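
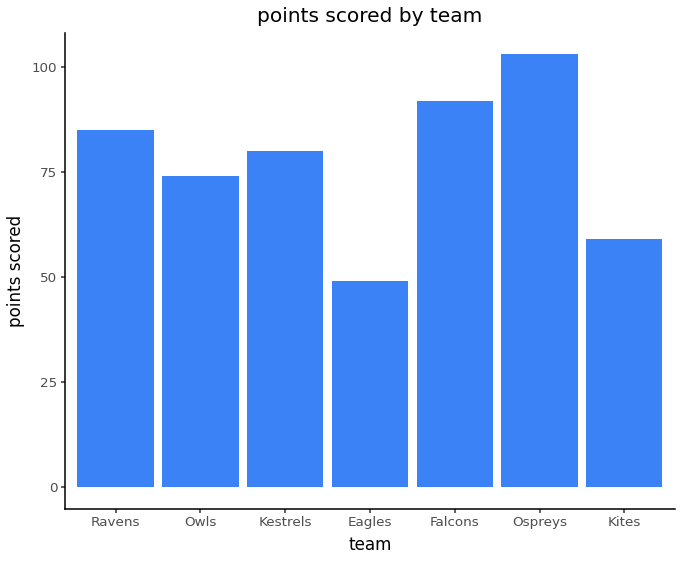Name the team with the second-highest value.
Top 3: Ospreys ≈ 100, Falcons ≈ 90, Ravens ≈ 80.

Falcons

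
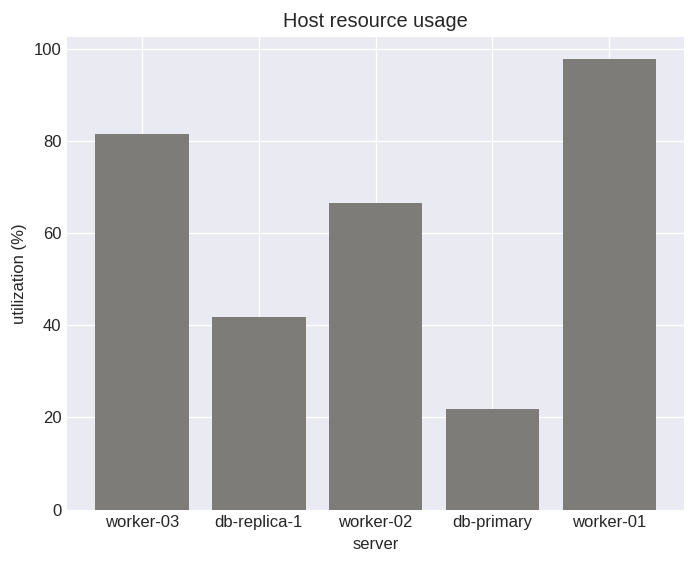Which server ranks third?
worker-02

Top 4: worker-01 ≈ 100, worker-03 ≈ 80, worker-02 ≈ 70, db-replica-1 ≈ 40.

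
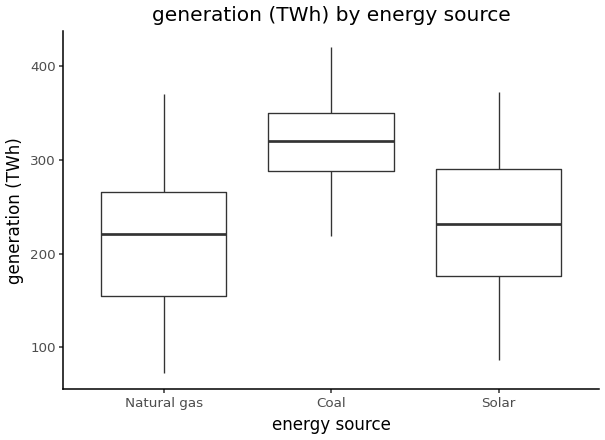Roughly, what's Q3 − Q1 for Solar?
≈ 110

Q3 ≈ 290, Q1 ≈ 180; IQR ≈ 110.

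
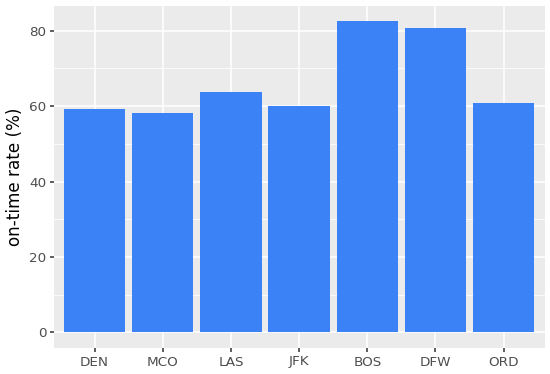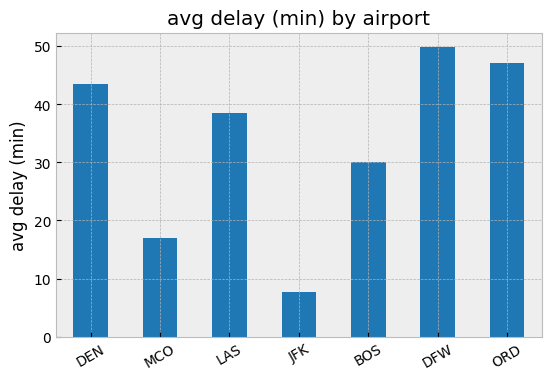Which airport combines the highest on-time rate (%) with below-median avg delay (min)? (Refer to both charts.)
BOS

Chart 2 median avg delay (min) ≈ 40; below-median airports: MCO, JFK, BOS. Among those, BOS has the highest on-time rate (%) (≈ 80).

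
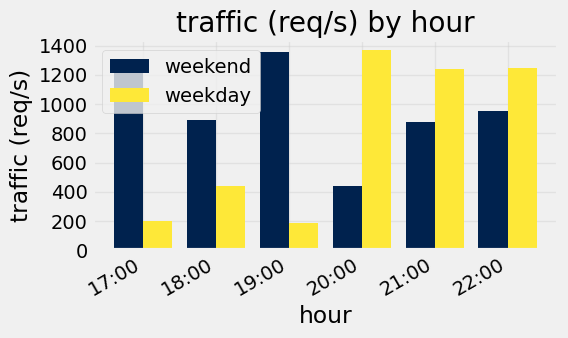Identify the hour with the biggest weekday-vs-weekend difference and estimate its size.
19:00, ≈ 1200 req/s

19:00: weekday ≈ 200, weekend ≈ 1400 → gap ≈ 1200. Next-largest (17:00) is only ≈ 1000.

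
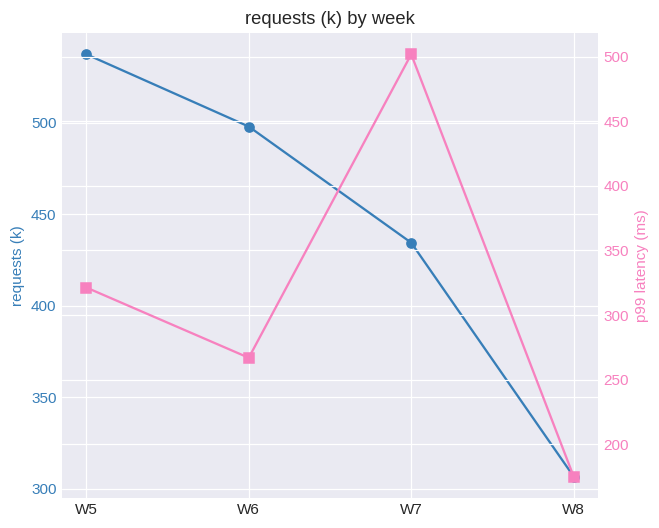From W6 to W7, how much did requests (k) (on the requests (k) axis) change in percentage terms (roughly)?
W6 ≈ 500, W7 ≈ 440; (440 − 500) / 500 ≈ -12%.

≈ -12%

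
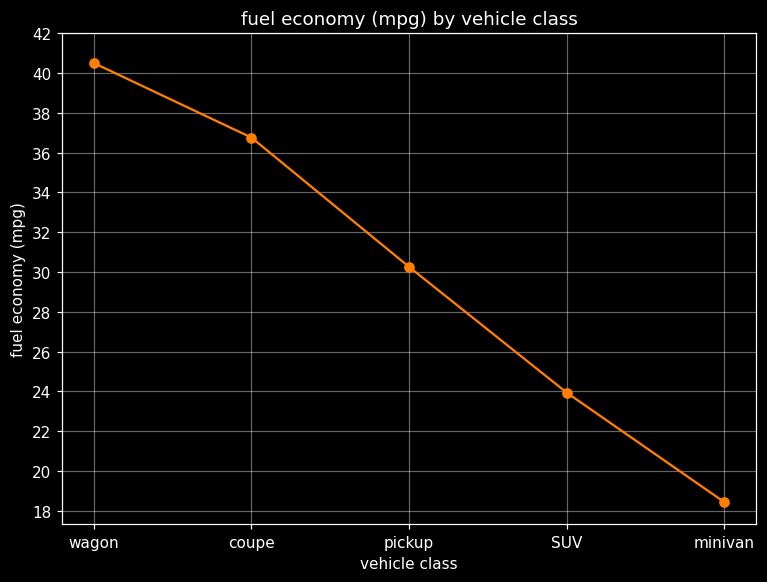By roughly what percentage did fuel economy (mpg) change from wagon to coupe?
wagon ≈ 40, coupe ≈ 36; (36 − 40) / 40 ≈ -10%.

≈ -10%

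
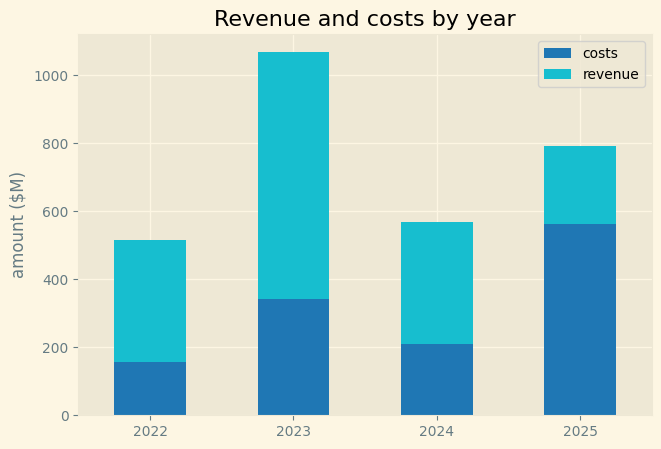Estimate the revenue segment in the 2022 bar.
≈ 300

revenue top ≈ 500, bottom ≈ 200; segment ≈ 300.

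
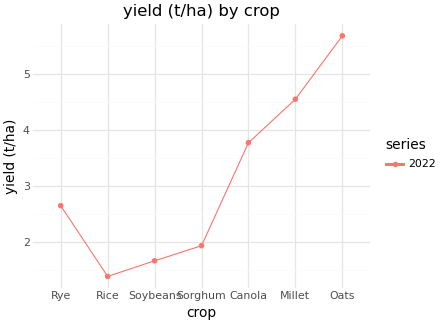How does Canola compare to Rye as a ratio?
≈ 1.6×

Canola ≈ 4.0, Rye ≈ 2.5; 4.0/2.5 ≈ 1.6.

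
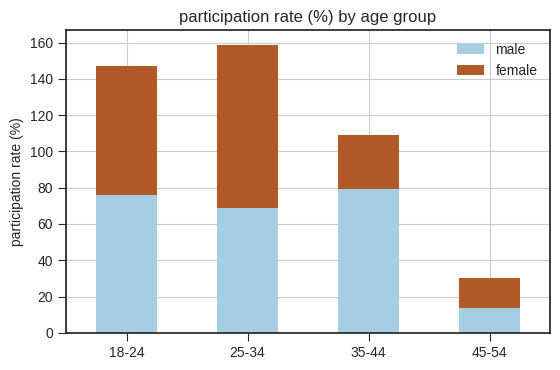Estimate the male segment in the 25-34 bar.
≈ 60

male top ≈ 60, bottom ≈ 0; segment ≈ 60.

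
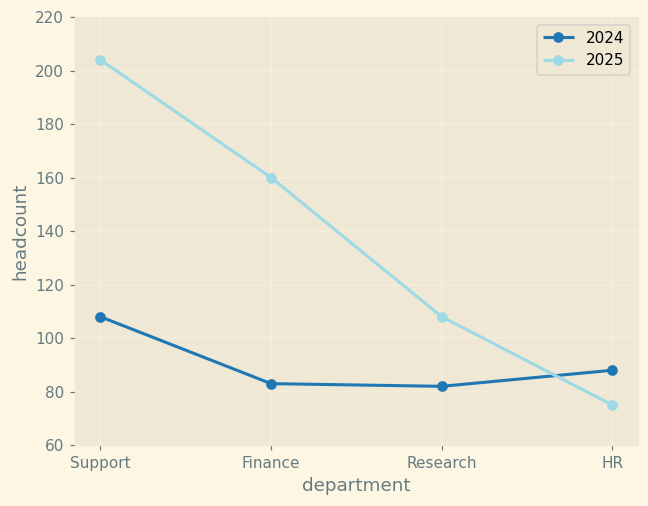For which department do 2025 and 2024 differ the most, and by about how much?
Support: 2025 ≈ 200, 2024 ≈ 100 → gap ≈ 100. Next-largest (Finance) is only ≈ 80.

Support, ≈ 100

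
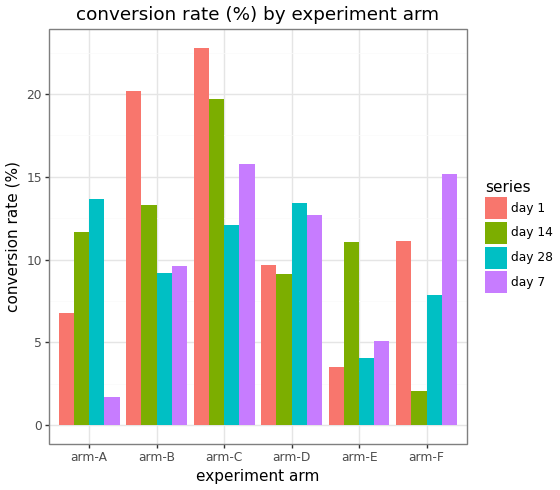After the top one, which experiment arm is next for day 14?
arm-B

Top 3 for day 14: arm-C ≈ 20, arm-B ≈ 14, arm-A ≈ 12.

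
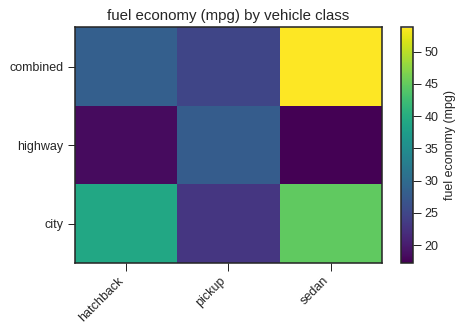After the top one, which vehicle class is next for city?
Top 3 for city: sedan ≈ 45, hatchback ≈ 40, pickup ≈ 25.

hatchback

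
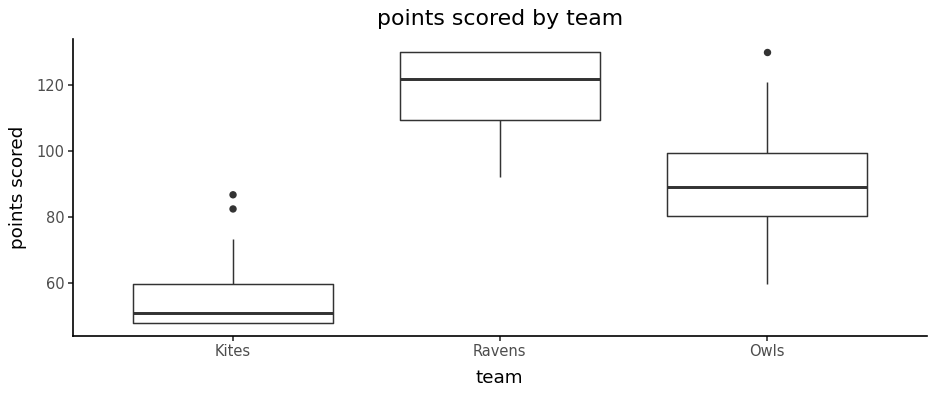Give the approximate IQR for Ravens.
Q3 ≈ 130, Q1 ≈ 110; IQR ≈ 20.

≈ 20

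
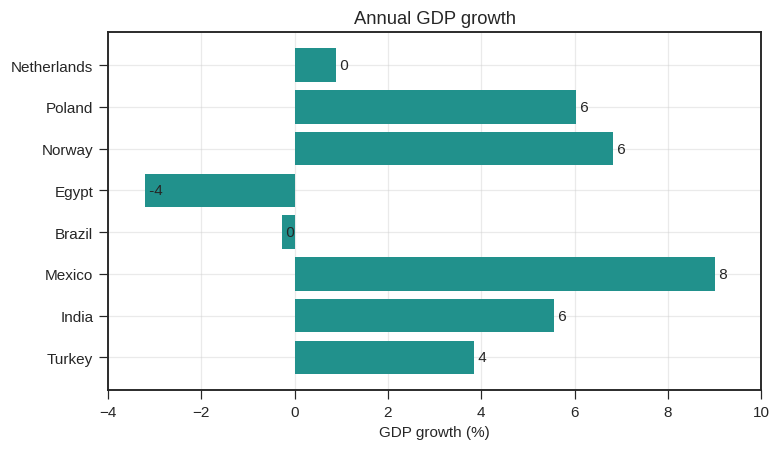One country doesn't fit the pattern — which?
Egypt

Egypt ≈ -4; the rest sit between ≈ 0 and ≈ 8.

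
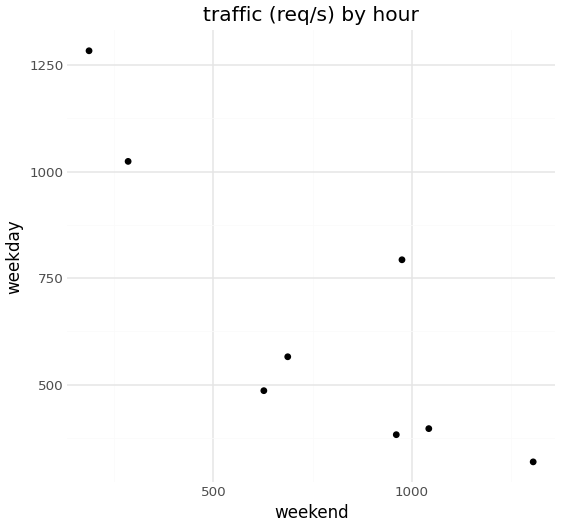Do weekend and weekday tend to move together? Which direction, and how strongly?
negative, strong

Points are negatively correlated; strong (|r| ≈ 0.8).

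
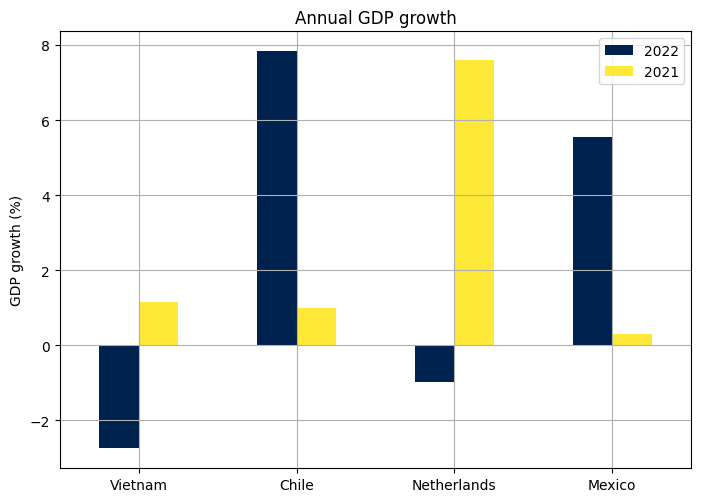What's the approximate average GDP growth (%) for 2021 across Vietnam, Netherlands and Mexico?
≈ 3

(1 + 8 + 0) / 3 ≈ 3.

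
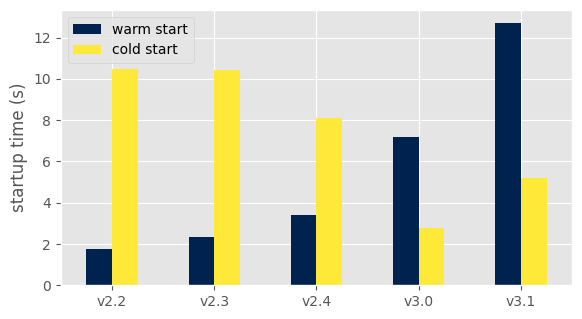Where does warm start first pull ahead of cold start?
v2.4: warm start ≈ 4 vs cold start ≈ 8 (not yet); v3.0: warm start ≈ 8 vs cold start ≈ 2 (first crossover).

v3.0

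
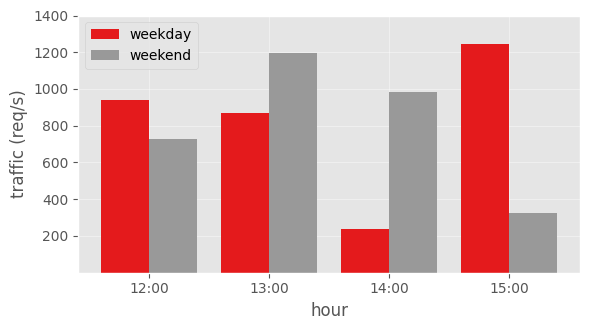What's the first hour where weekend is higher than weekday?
13:00

12:00: weekend ≈ 800 vs weekday ≈ 1000 (not yet); 13:00: weekend ≈ 1200 vs weekday ≈ 800 (first crossover).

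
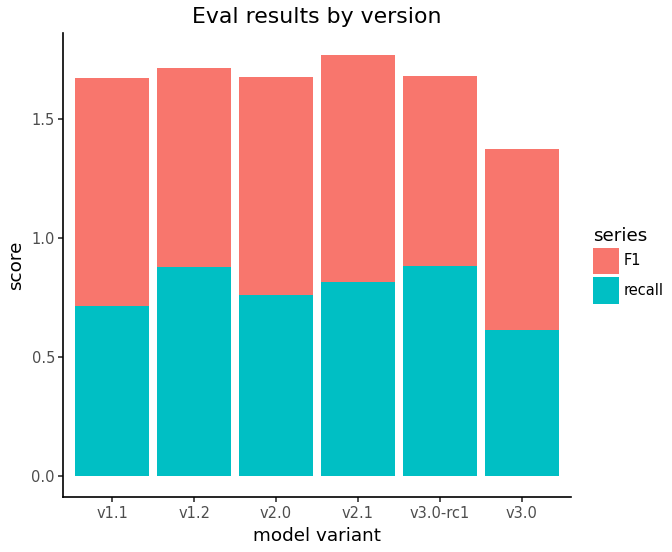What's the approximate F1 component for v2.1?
≈ 1.0

F1 top ≈ 1.8, bottom ≈ 0.8; segment ≈ 1.0.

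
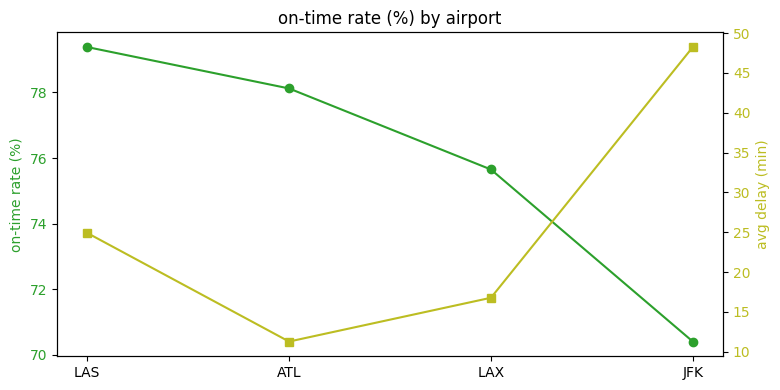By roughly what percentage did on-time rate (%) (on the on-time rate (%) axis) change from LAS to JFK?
≈ -11.4%

LAS ≈ 79, JFK ≈ 70; (70 − 79) / 79 ≈ -11.4%.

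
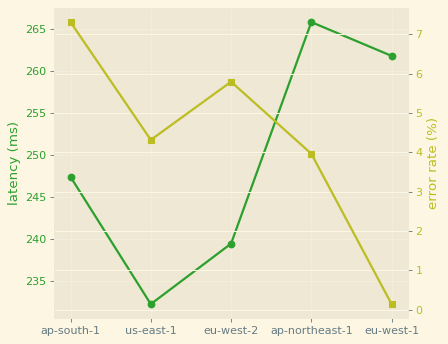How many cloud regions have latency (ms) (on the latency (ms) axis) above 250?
2

Above 250: ap-northeast-1, eu-west-1.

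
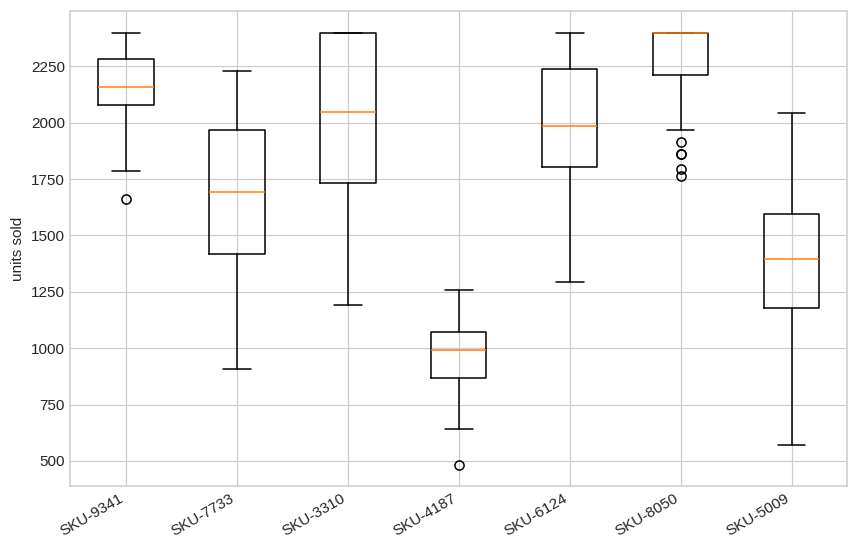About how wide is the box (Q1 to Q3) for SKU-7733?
≈ 600

Q3 ≈ 2000, Q1 ≈ 1400; IQR ≈ 600.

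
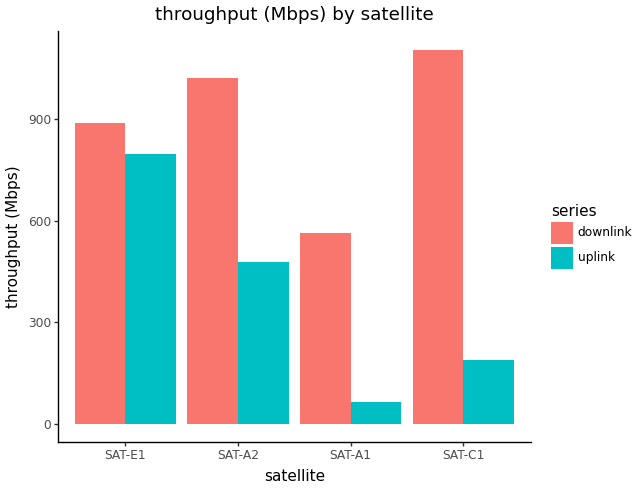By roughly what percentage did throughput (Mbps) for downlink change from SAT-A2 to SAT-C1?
SAT-A2 ≈ 1000, SAT-C1 ≈ 1100; (1100 − 1000) / 1000 ≈ +10%.

≈ +10%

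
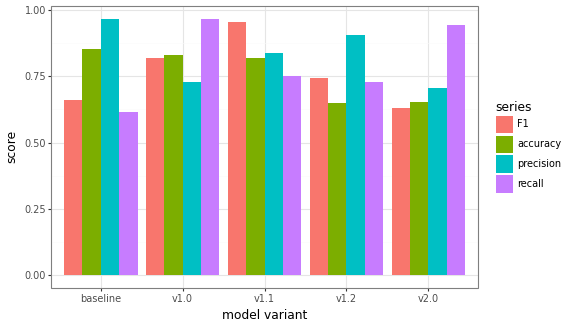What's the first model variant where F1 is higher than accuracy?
v1.1

v1.0: F1 ≈ 0.8 vs accuracy ≈ 0.8 (not yet); v1.1: F1 ≈ 1.0 vs accuracy ≈ 0.8 (first crossover).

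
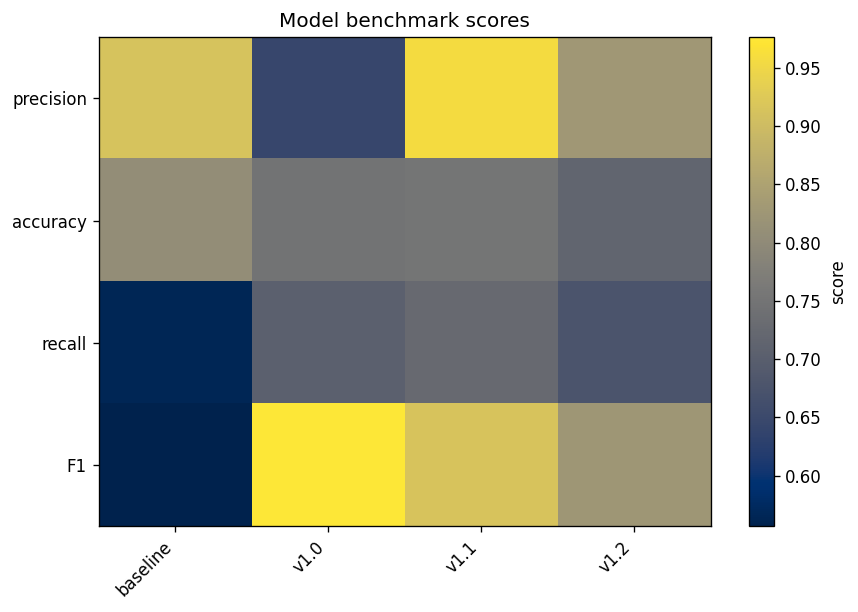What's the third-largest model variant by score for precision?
Top 4 for precision: v1.1 ≈ 0.95, baseline ≈ 0.90, v1.2 ≈ 0.85, v1.0 ≈ 0.65.

v1.2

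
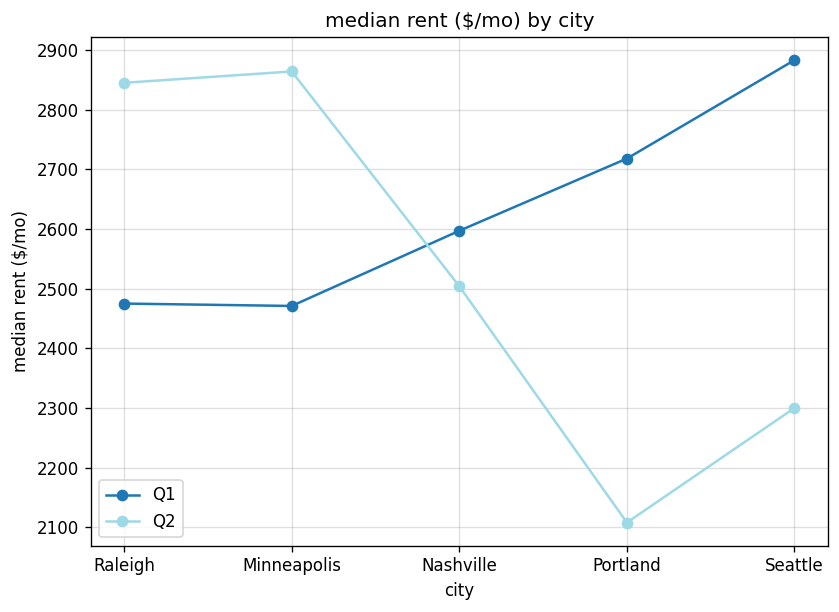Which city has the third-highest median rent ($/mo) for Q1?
Top 4 for Q1: Seattle ≈ 2900, Portland ≈ 2700, Nashville ≈ 2600, Raleigh ≈ 2500.

Nashville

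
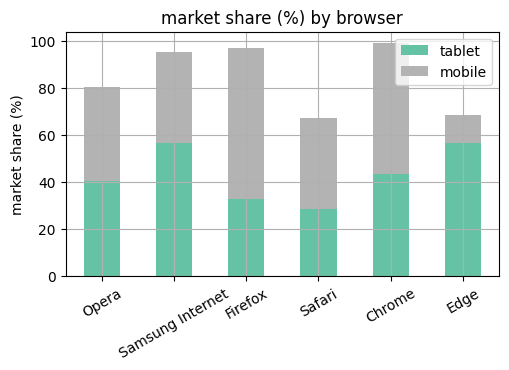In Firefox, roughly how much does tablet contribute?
tablet top ≈ 30, bottom ≈ 0; segment ≈ 30.

≈ 30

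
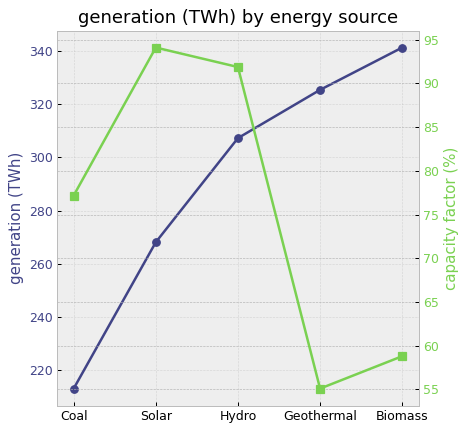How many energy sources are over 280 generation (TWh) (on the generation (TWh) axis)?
3

Above 280: Hydro, Geothermal, Biomass.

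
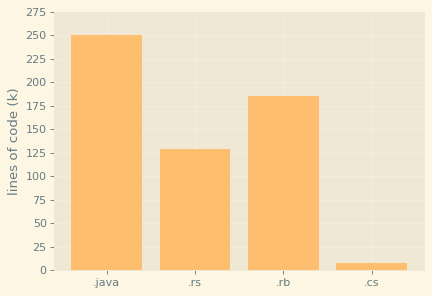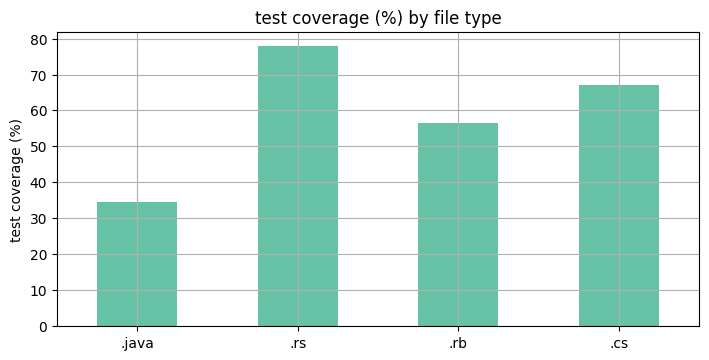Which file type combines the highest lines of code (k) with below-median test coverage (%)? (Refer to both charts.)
.java

Chart 2 median test coverage (%) ≈ 60; below-median file types: .java, .rb. Among those, .java has the highest lines of code (k) (≈ 250).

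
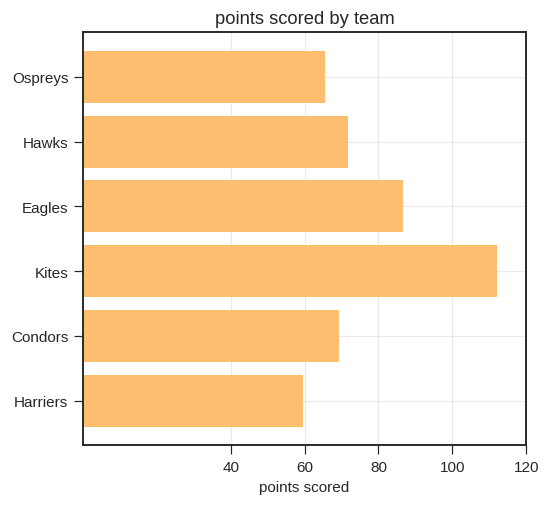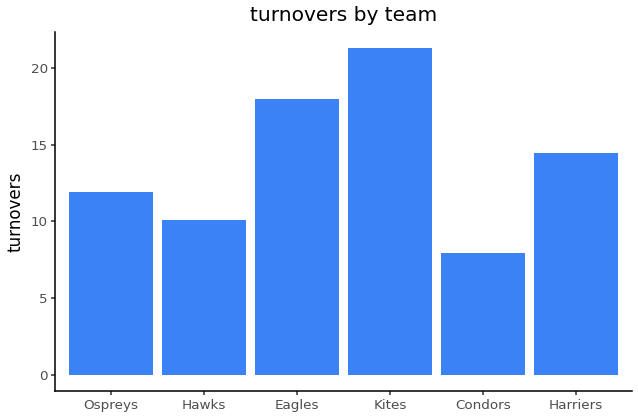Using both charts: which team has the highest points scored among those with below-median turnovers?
Hawks

Chart 2 median turnovers ≈ 14; below-median teams: Ospreys, Hawks, Condors. Among those, Hawks has the highest points scored (≈ 80).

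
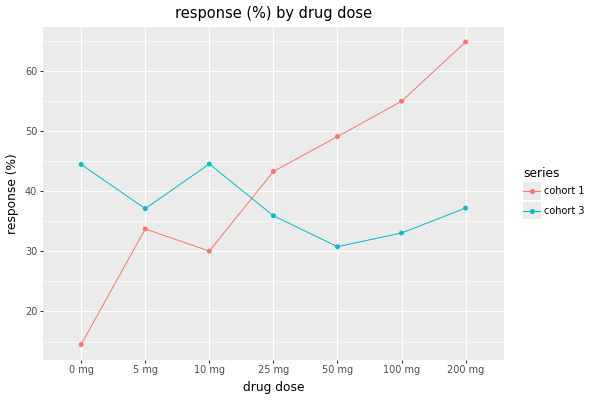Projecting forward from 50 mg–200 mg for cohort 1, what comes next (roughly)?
Last three: 50, 55, 65 → slope ≈ 7.5/step → next ≈ 72.5.

≈ 72.5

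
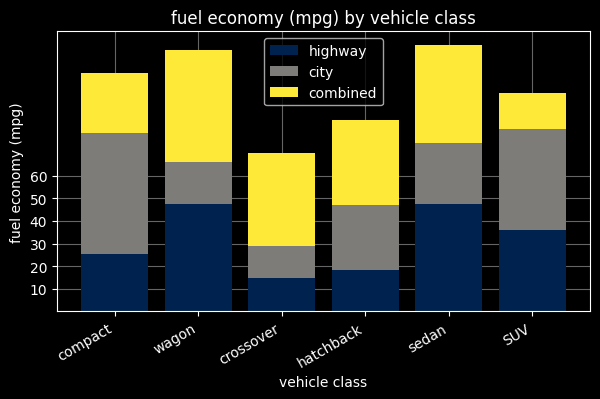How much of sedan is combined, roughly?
≈ 50

combined top ≈ 120, bottom ≈ 70; segment ≈ 50.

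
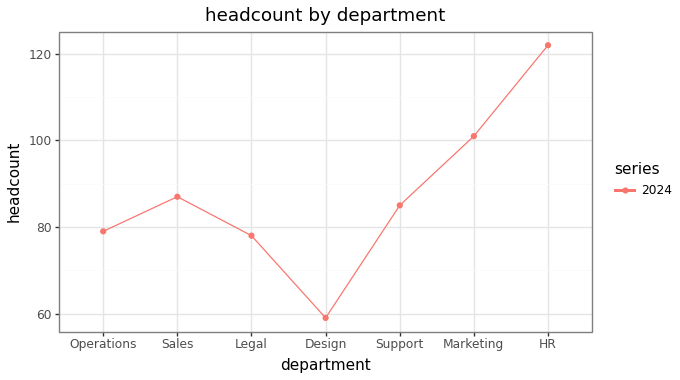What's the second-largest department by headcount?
Top 3: HR ≈ 120, Marketing ≈ 100, Sales ≈ 90.

Marketing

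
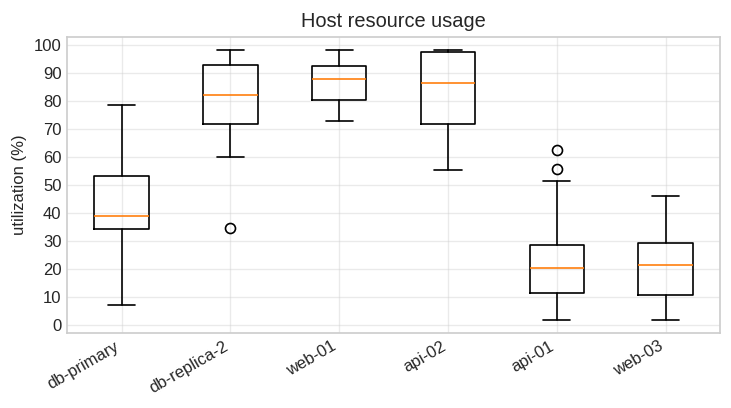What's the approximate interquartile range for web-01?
≈ 10

Q3 ≈ 90, Q1 ≈ 80; IQR ≈ 10.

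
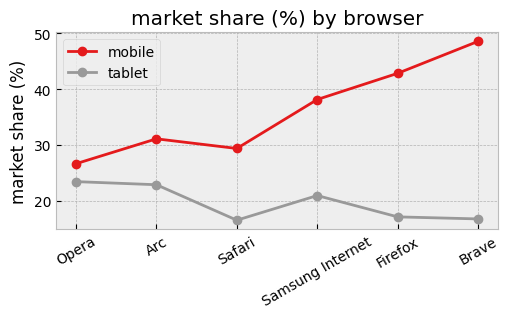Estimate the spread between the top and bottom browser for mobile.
Max Brave ≈ 50, min Opera ≈ 25; range ≈ 25.

≈ 25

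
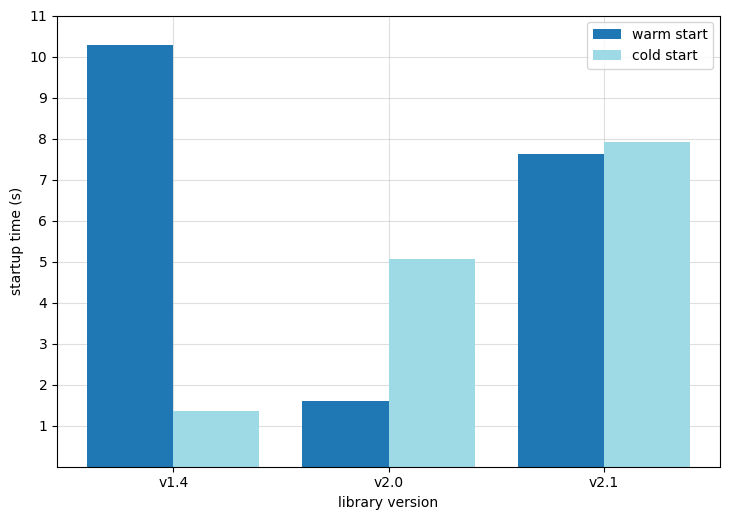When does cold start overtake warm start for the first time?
v2.0

v1.4: cold start ≈ 1 vs warm start ≈ 10 (not yet); v2.0: cold start ≈ 5 vs warm start ≈ 2 (first crossover).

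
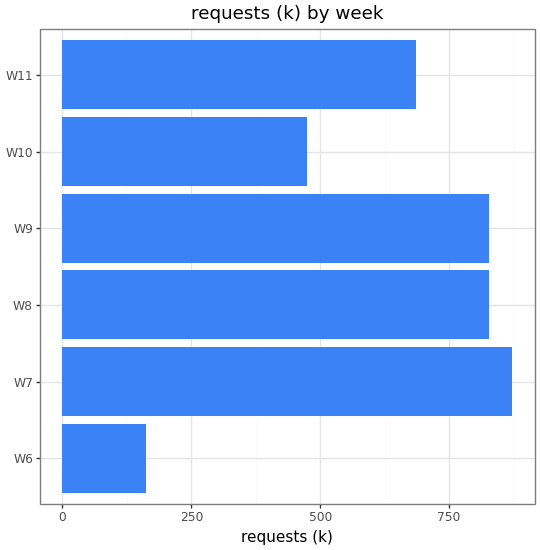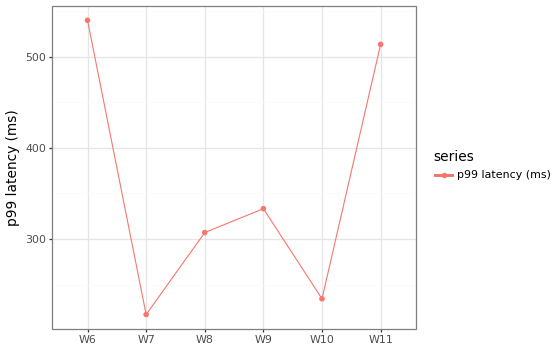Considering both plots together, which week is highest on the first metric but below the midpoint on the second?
Chart 2 median p99 latency (ms) ≈ 300; below-median weeks: W7, W8, W10. Among those, W7 has the highest requests (k) (≈ 900).

W7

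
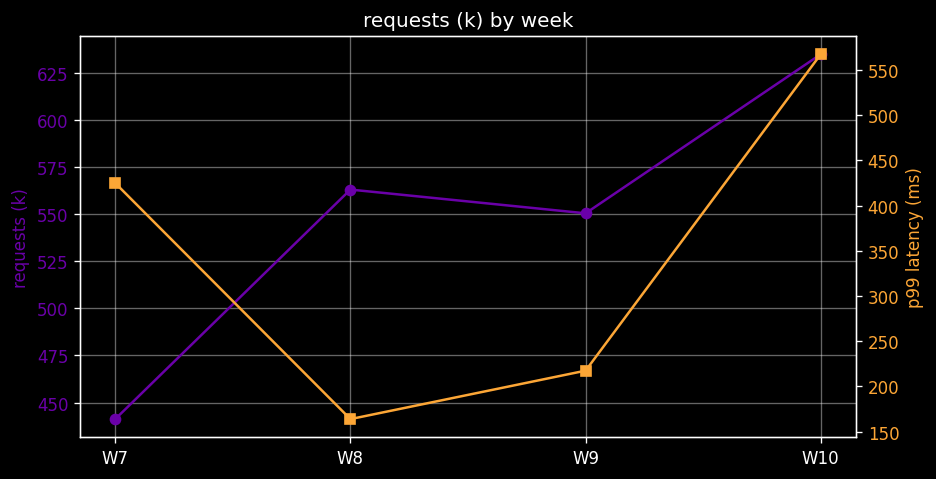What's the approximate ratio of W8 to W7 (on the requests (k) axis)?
≈ 1.27×

W8 ≈ 560, W7 ≈ 440; 560/440 ≈ 1.27.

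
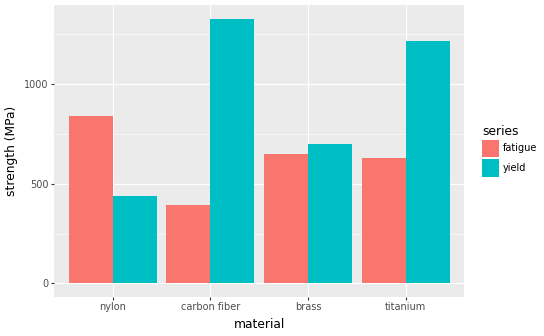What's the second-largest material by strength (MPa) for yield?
Top 3 for yield: carbon fiber ≈ 1400, titanium ≈ 1200, brass ≈ 600.

titanium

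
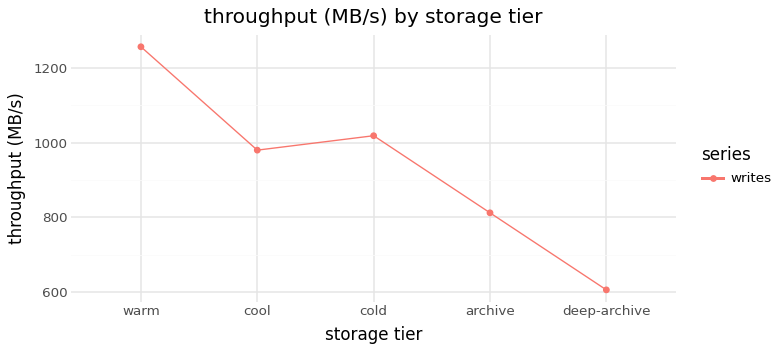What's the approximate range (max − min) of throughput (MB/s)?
≈ 700

Max warm ≈ 1300, min deep-archive ≈ 600; range ≈ 700.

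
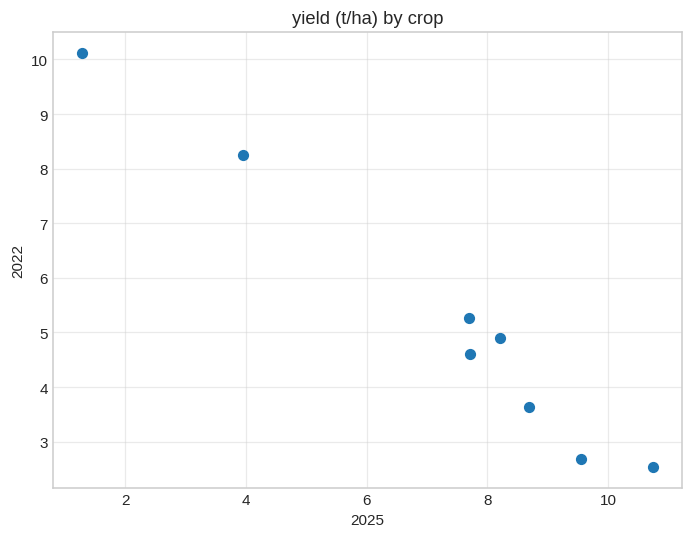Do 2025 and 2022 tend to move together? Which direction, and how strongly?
negative, strong

Points are negatively correlated; strong (|r| ≈ 1.0).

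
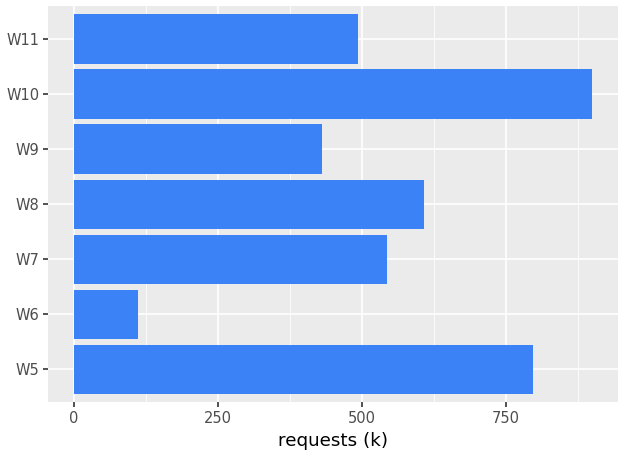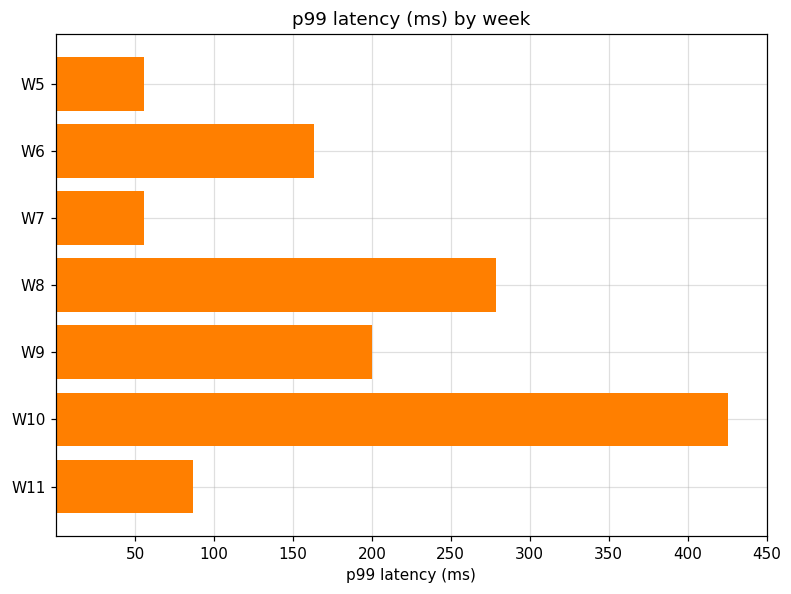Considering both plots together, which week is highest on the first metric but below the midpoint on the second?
Chart 2 median p99 latency (ms) ≈ 150; below-median weeks: W5, W7, W11. Among those, W5 has the highest requests (k) (≈ 800).

W5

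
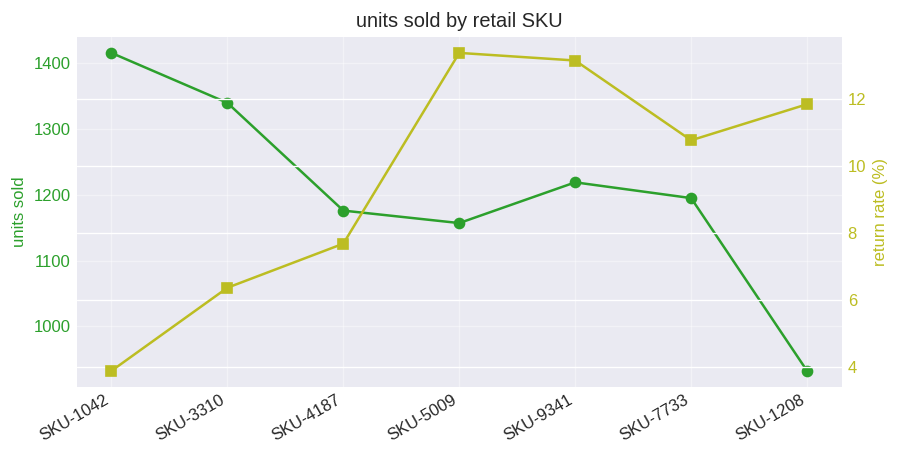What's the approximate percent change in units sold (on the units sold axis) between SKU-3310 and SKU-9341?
SKU-3310 ≈ 1350, SKU-9341 ≈ 1200; (1200 − 1350) / 1350 ≈ -11.1%.

≈ -11.1%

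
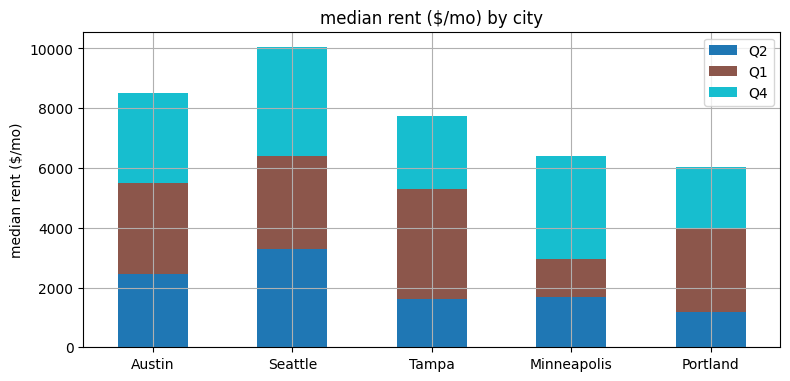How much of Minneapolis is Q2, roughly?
Q2 top ≈ 2000, bottom ≈ 0; segment ≈ 2000.

≈ 2000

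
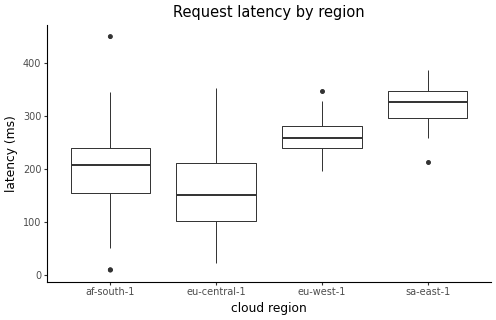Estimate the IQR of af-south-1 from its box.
Q3 ≈ 240, Q1 ≈ 160; IQR ≈ 80.

≈ 80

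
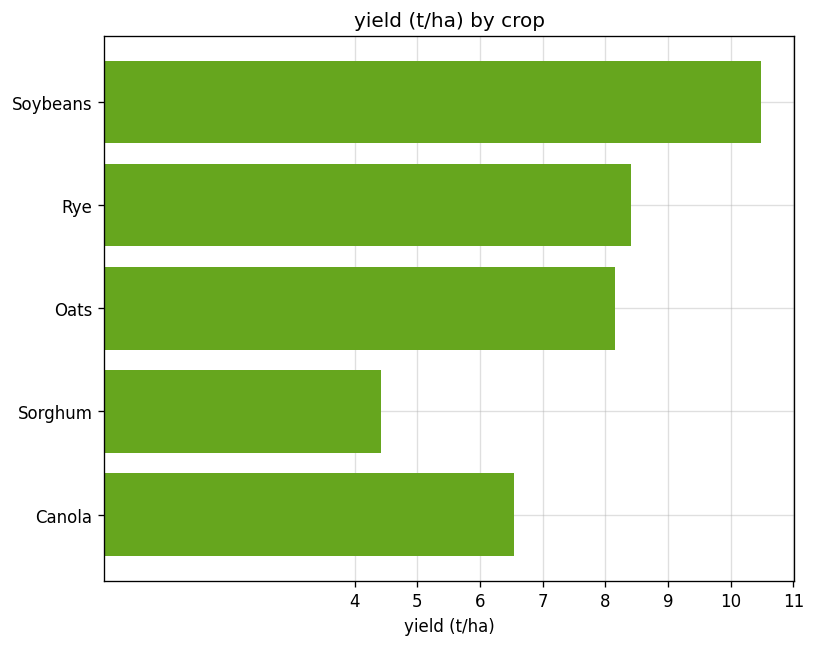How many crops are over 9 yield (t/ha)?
1

Above 9: Soybeans.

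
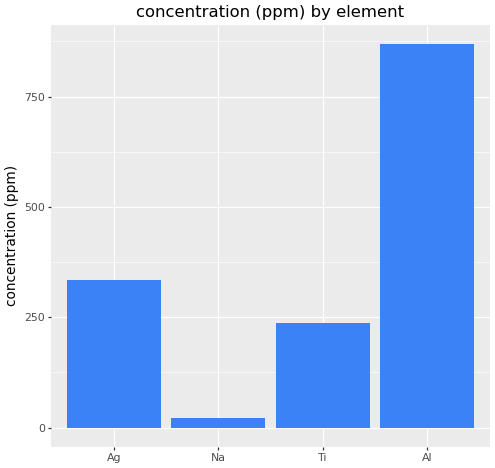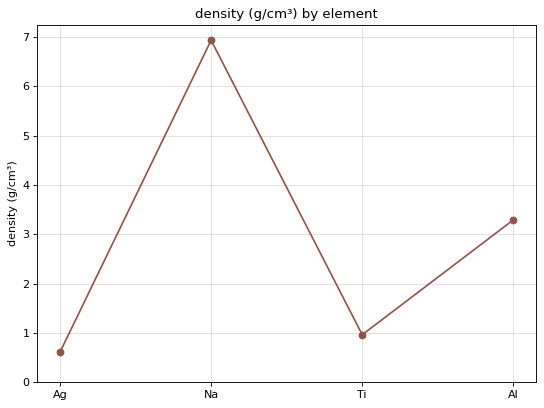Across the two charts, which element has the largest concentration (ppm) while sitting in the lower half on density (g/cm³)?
Ag

Chart 2 median density (g/cm³) ≈ 2; below-median elements: Ag, Ti. Among those, Ag has the highest concentration (ppm) (≈ 300).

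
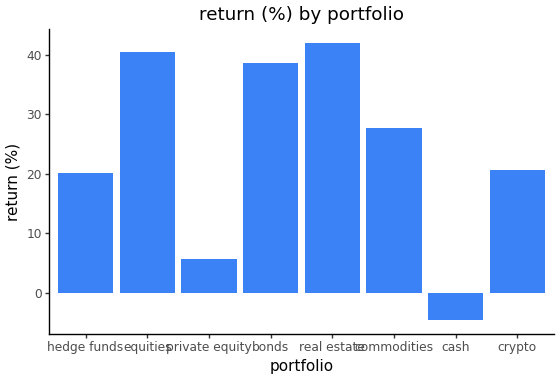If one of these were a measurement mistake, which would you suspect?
cash

cash ≈ -5; the rest sit between ≈ 5 and ≈ 40.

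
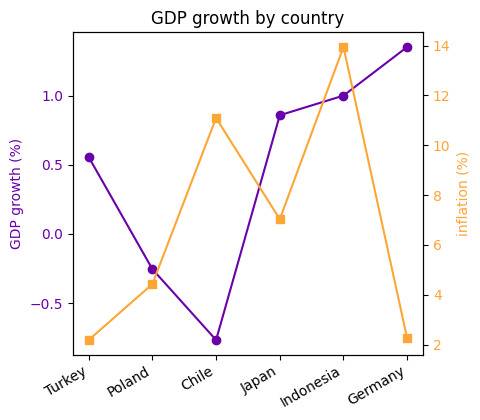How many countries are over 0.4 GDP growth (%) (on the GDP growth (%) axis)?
4

Above 0.4: Turkey, Japan, Indonesia, Germany.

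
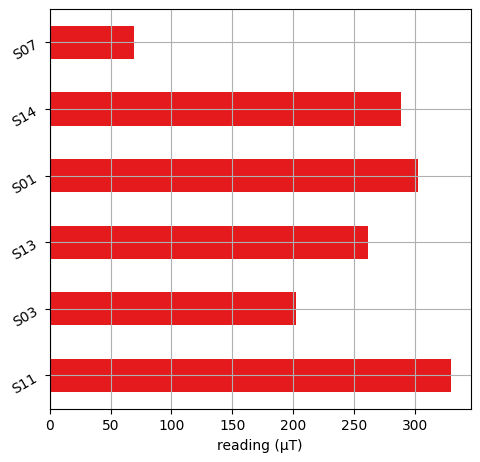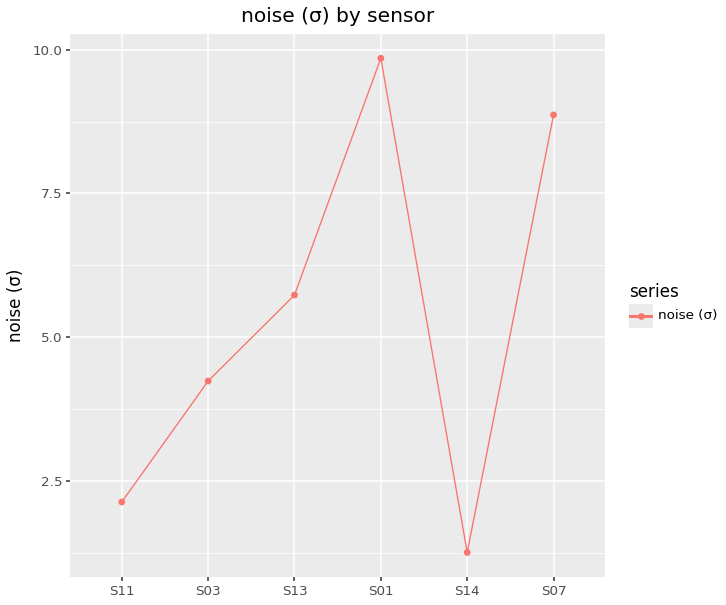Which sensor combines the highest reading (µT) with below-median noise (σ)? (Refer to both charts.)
S11

Chart 2 median noise (σ) ≈ 5; below-median sensors: S11, S03, S14. Among those, S11 has the highest reading (µT) (≈ 350).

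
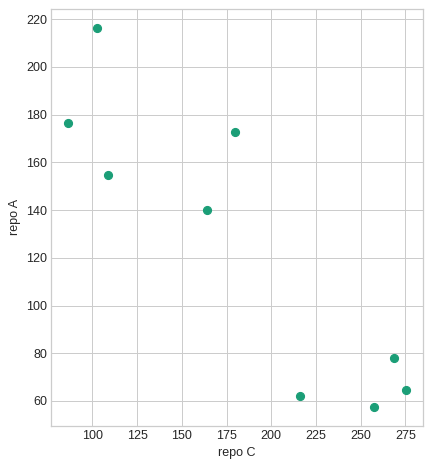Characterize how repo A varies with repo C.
negative, strong

Points are negatively correlated; strong (|r| ≈ 0.9).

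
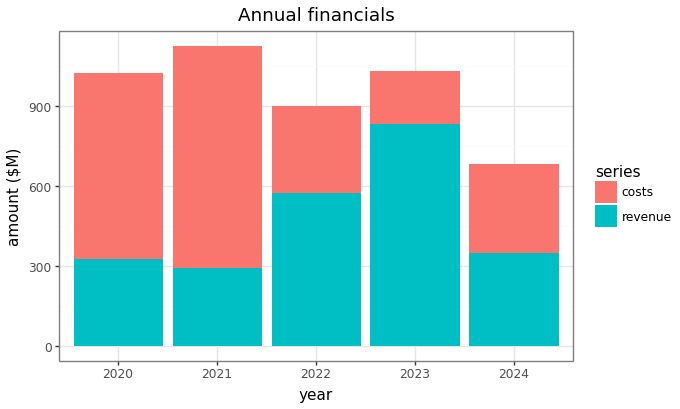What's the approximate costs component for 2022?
≈ 300

costs top ≈ 900, bottom ≈ 600; segment ≈ 300.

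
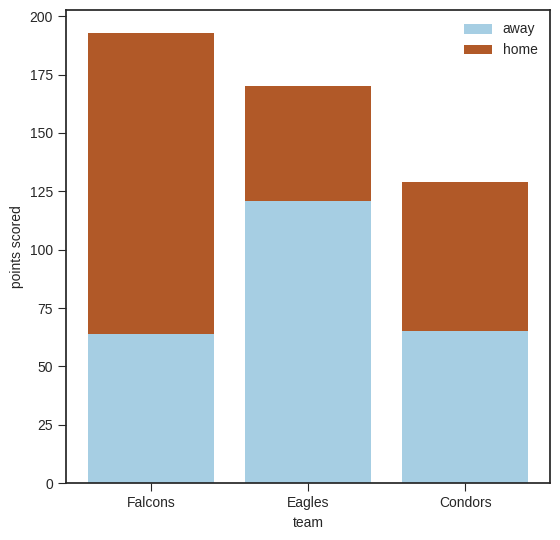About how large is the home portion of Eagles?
≈ 40

home top ≈ 160, bottom ≈ 120; segment ≈ 40.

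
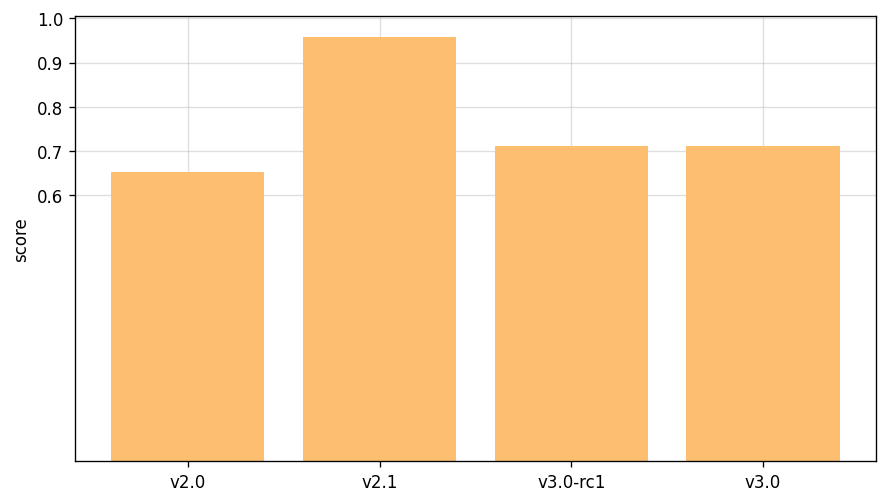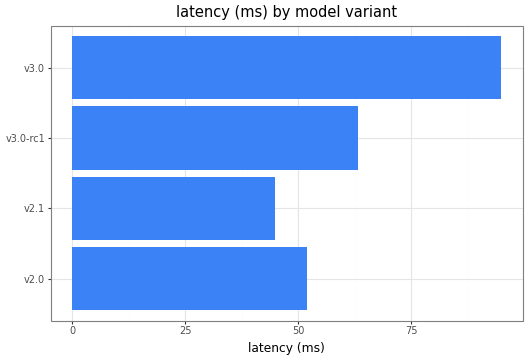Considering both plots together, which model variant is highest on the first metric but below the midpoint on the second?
Chart 2 median latency (ms) ≈ 60; below-median model variants: v2.0, v2.1. Among those, v2.1 has the highest score (≈ 1).

v2.1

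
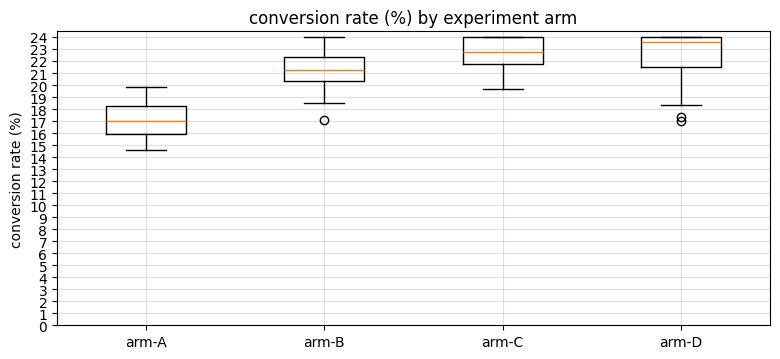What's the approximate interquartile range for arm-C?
≈ 2

Q3 ≈ 24, Q1 ≈ 22; IQR ≈ 2.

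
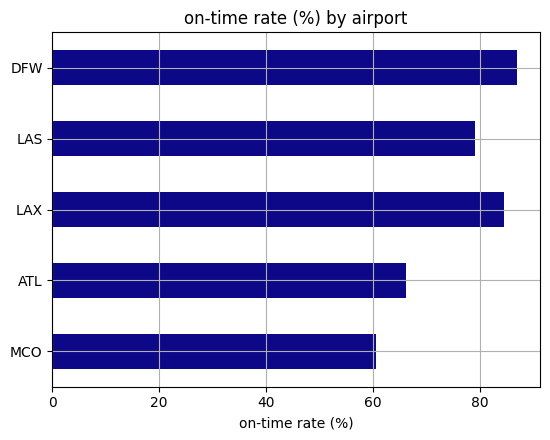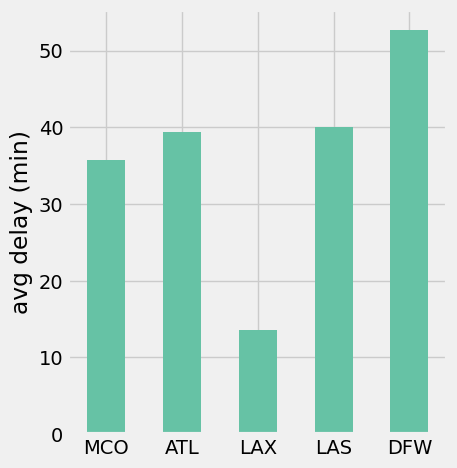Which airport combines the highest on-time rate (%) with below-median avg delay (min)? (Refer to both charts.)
Chart 2 median avg delay (min) ≈ 40; below-median airports: MCO, LAX. Among those, LAX has the highest on-time rate (%) (≈ 80).

LAX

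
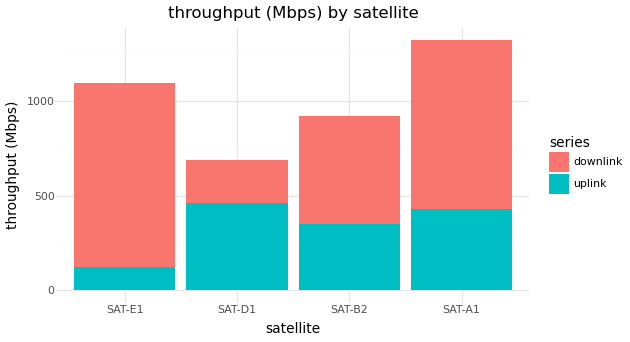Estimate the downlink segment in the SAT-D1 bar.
downlink top ≈ 600, bottom ≈ 400; segment ≈ 200.

≈ 200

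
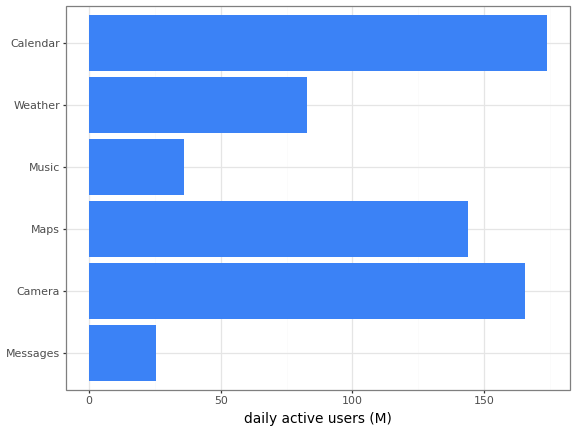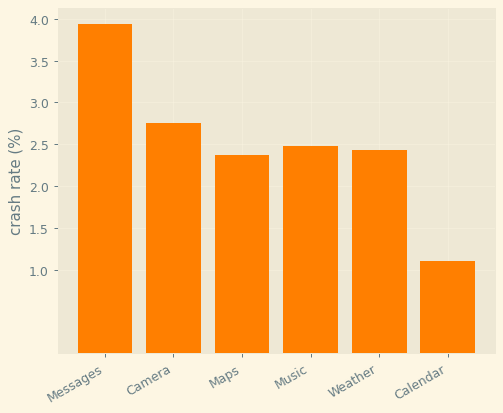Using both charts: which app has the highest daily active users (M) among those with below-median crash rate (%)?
Chart 2 median crash rate (%) ≈ 2.5; below-median apps: Maps, Weather, Calendar. Among those, Calendar has the highest daily active users (M) (≈ 180).

Calendar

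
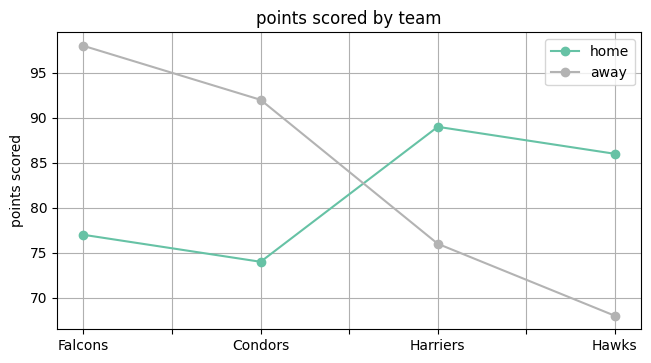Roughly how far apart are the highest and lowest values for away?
≈ 30

Max Falcons ≈ 100, min Hawks ≈ 70; range ≈ 30.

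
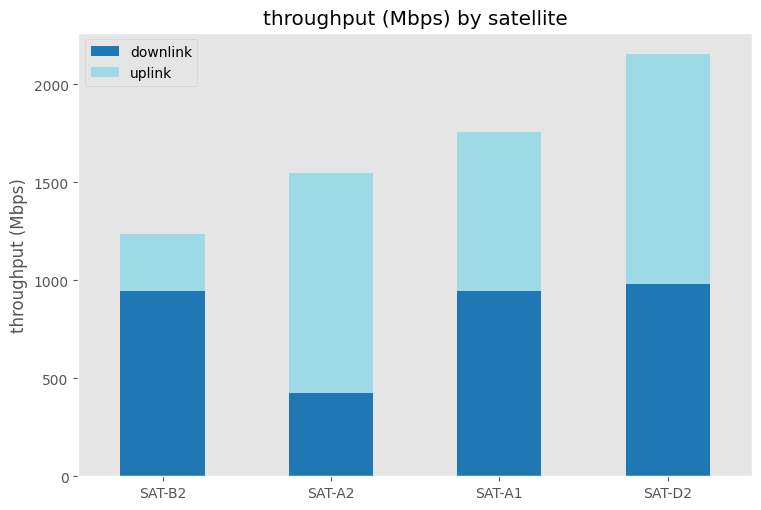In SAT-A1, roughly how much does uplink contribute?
≈ 800

uplink top ≈ 1800, bottom ≈ 1000; segment ≈ 800.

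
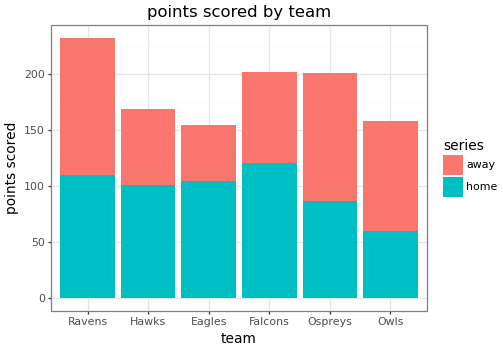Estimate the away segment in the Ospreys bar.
away top ≈ 200, bottom ≈ 80; segment ≈ 120.

≈ 120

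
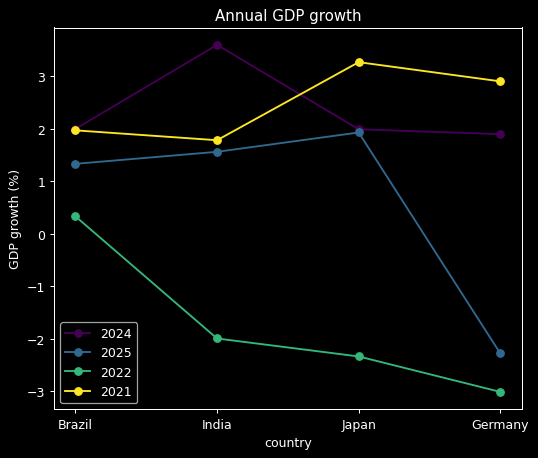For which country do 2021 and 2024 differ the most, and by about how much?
India, ≈ 2 %

India: 2021 ≈ 2, 2024 ≈ 4 → gap ≈ 2. Next-largest (Japan) is only ≈ 1.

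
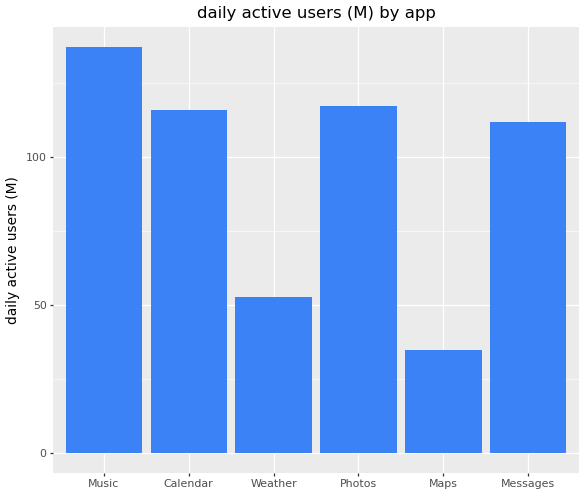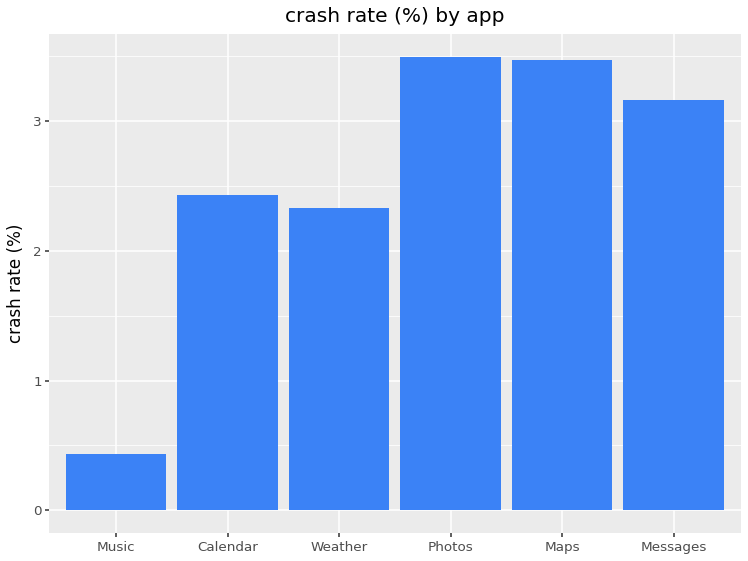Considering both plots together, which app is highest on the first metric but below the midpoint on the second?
Music

Chart 2 median crash rate (%) ≈ 3; below-median apps: Music, Calendar, Weather. Among those, Music has the highest daily active users (M) (≈ 140).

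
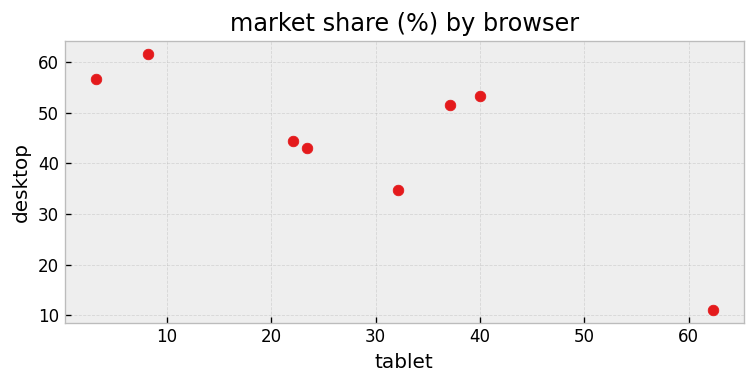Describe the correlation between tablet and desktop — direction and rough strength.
Points are negatively correlated; strong (|r| ≈ 0.8).

negative, strong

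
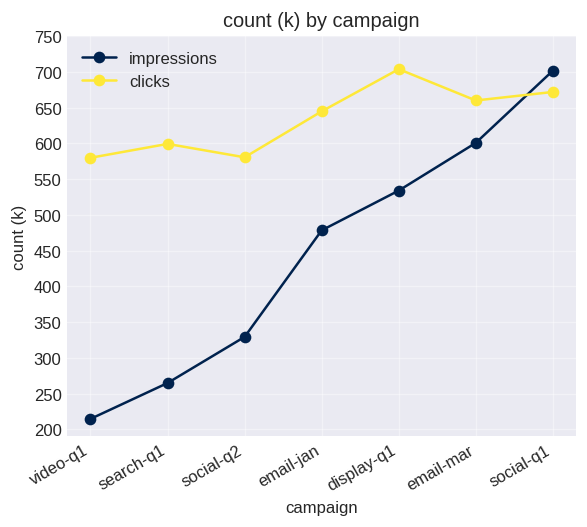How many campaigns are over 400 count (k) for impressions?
Above 400: email-jan, display-q1, email-mar, social-q1.

4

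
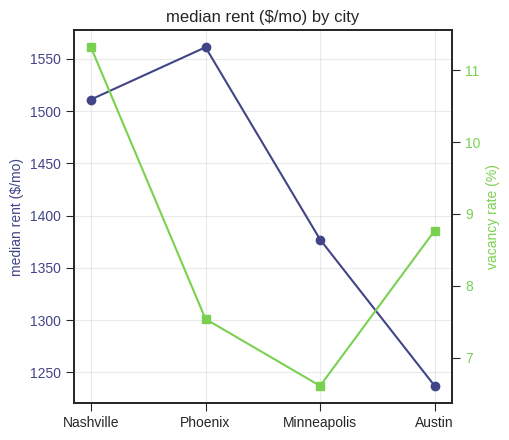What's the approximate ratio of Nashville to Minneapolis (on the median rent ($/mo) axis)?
≈ 1.07×

Nashville ≈ 1500, Minneapolis ≈ 1400; 1500/1400 ≈ 1.07.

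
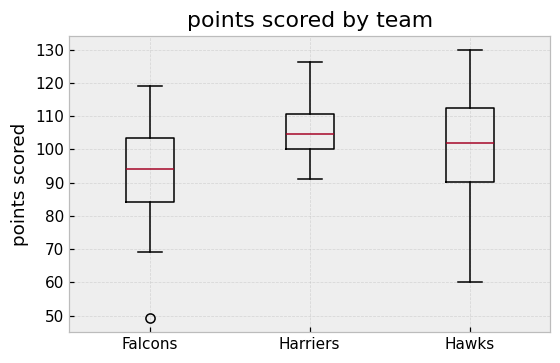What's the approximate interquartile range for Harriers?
Q3 ≈ 110, Q1 ≈ 100; IQR ≈ 10.

≈ 10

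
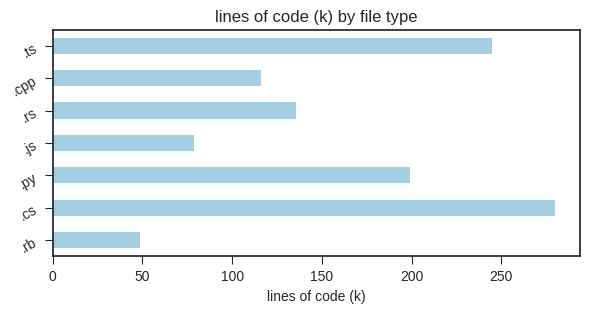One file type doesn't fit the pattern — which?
.cs ≈ 275; the rest sit between ≈ 50 and ≈ 250.

.cs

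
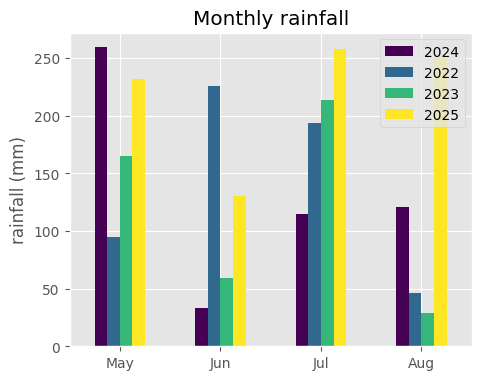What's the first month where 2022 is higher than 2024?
Jun

May: 2022 ≈ 100 vs 2024 ≈ 250 (not yet); Jun: 2022 ≈ 225 vs 2024 ≈ 25 (first crossover).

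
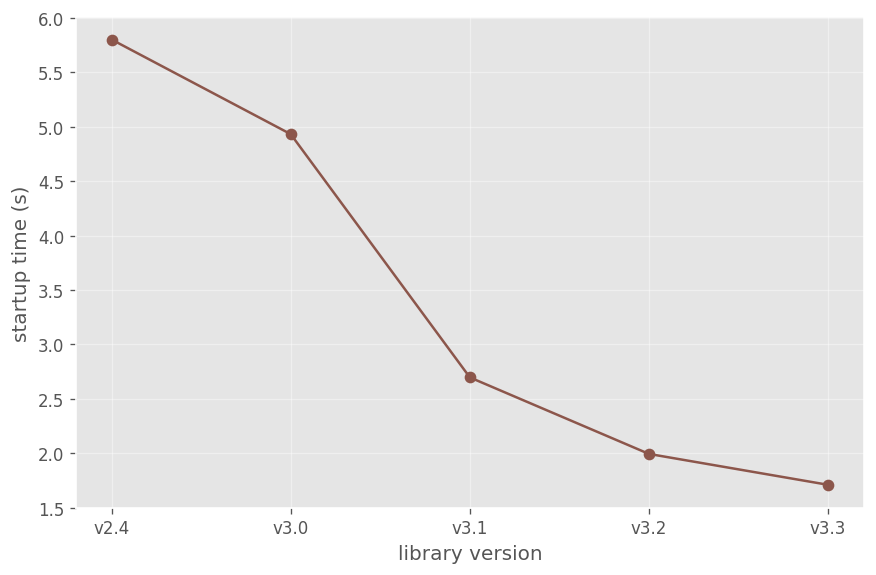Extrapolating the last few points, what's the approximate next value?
Last three: 2.5, 2.0, 1.5 → slope ≈ -0.5/step → next ≈ 1.

≈ 1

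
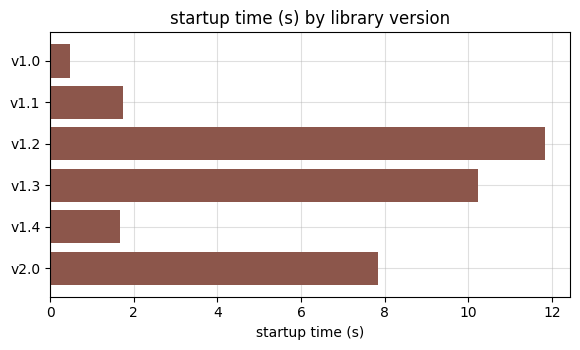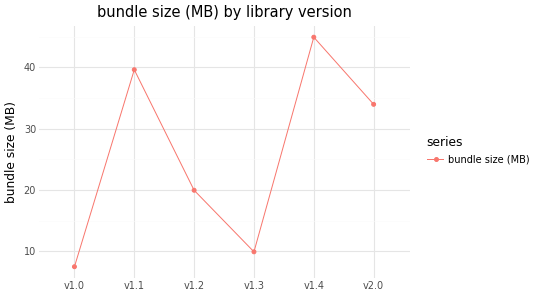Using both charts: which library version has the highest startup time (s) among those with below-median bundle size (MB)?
v1.2

Chart 2 median bundle size (MB) ≈ 25; below-median library versions: v1.0, v1.2, v1.3. Among those, v1.2 has the highest startup time (s) (≈ 12).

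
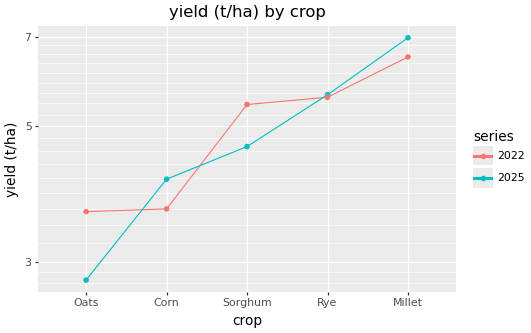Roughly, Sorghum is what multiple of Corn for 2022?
≈ 1.57×

Sorghum ≈ 5.5, Corn ≈ 3.5; 5.5/3.5 ≈ 1.57.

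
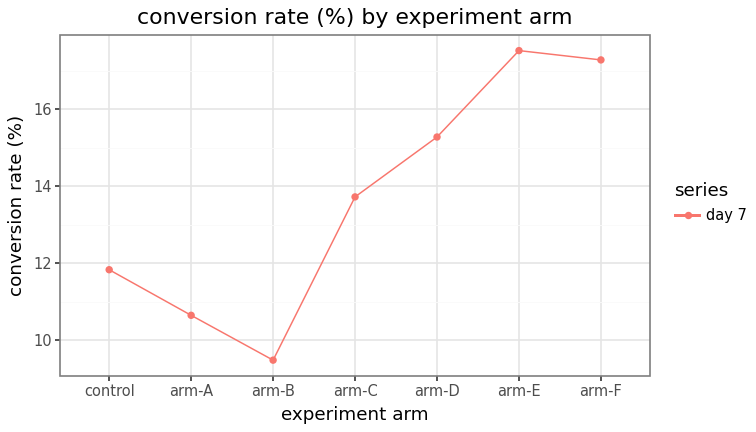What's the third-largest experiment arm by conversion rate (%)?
Top 4: arm-E ≈ 18, arm-F ≈ 17, arm-D ≈ 15, arm-C ≈ 14.

arm-D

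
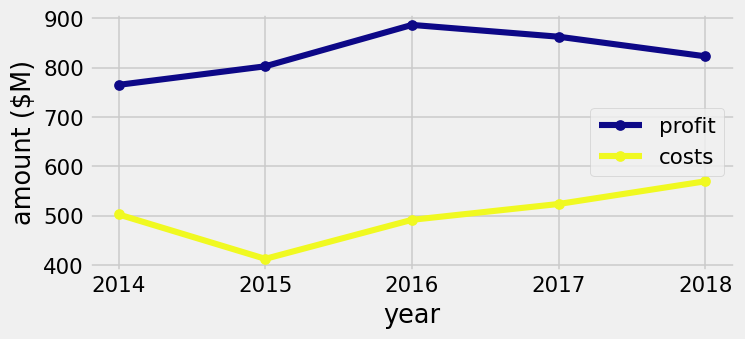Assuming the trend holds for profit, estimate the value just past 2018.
Last three: 900, 850, 800 → slope ≈ -50/step → next ≈ 750.

≈ 750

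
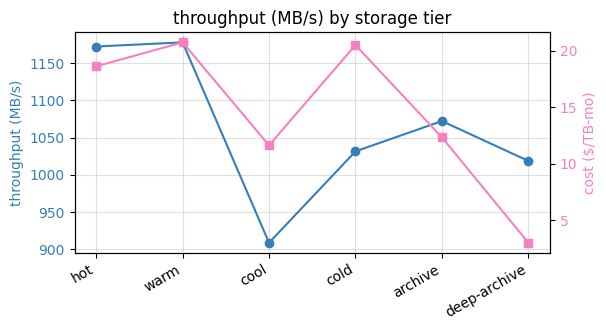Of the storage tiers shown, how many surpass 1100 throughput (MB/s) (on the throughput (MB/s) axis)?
Above 1100: hot, warm.

2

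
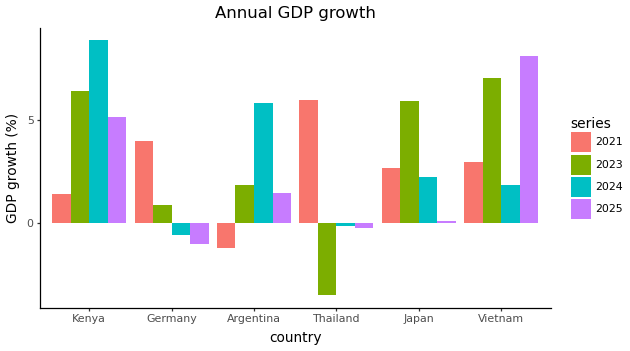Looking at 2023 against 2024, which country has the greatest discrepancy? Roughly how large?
Vietnam, ≈ 6 %

Vietnam: 2023 ≈ 8, 2024 ≈ 2 → gap ≈ 6. Next-largest (Argentina) is only ≈ 4.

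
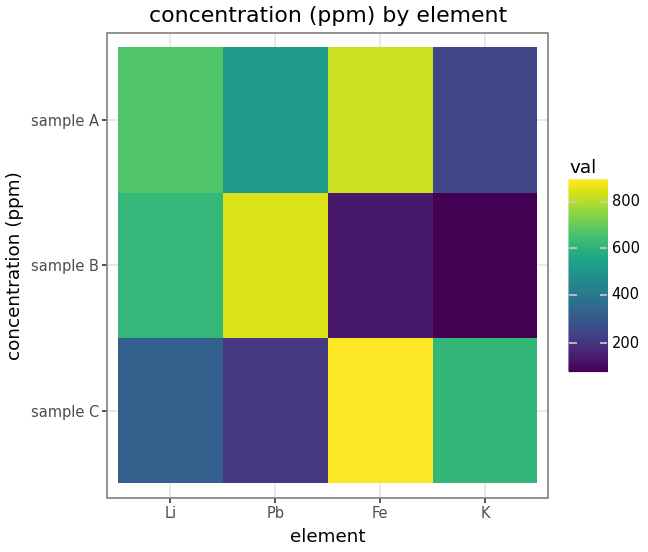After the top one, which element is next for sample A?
Top 3 for sample A: Fe ≈ 800, Li ≈ 700, Pb ≈ 500.

Li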